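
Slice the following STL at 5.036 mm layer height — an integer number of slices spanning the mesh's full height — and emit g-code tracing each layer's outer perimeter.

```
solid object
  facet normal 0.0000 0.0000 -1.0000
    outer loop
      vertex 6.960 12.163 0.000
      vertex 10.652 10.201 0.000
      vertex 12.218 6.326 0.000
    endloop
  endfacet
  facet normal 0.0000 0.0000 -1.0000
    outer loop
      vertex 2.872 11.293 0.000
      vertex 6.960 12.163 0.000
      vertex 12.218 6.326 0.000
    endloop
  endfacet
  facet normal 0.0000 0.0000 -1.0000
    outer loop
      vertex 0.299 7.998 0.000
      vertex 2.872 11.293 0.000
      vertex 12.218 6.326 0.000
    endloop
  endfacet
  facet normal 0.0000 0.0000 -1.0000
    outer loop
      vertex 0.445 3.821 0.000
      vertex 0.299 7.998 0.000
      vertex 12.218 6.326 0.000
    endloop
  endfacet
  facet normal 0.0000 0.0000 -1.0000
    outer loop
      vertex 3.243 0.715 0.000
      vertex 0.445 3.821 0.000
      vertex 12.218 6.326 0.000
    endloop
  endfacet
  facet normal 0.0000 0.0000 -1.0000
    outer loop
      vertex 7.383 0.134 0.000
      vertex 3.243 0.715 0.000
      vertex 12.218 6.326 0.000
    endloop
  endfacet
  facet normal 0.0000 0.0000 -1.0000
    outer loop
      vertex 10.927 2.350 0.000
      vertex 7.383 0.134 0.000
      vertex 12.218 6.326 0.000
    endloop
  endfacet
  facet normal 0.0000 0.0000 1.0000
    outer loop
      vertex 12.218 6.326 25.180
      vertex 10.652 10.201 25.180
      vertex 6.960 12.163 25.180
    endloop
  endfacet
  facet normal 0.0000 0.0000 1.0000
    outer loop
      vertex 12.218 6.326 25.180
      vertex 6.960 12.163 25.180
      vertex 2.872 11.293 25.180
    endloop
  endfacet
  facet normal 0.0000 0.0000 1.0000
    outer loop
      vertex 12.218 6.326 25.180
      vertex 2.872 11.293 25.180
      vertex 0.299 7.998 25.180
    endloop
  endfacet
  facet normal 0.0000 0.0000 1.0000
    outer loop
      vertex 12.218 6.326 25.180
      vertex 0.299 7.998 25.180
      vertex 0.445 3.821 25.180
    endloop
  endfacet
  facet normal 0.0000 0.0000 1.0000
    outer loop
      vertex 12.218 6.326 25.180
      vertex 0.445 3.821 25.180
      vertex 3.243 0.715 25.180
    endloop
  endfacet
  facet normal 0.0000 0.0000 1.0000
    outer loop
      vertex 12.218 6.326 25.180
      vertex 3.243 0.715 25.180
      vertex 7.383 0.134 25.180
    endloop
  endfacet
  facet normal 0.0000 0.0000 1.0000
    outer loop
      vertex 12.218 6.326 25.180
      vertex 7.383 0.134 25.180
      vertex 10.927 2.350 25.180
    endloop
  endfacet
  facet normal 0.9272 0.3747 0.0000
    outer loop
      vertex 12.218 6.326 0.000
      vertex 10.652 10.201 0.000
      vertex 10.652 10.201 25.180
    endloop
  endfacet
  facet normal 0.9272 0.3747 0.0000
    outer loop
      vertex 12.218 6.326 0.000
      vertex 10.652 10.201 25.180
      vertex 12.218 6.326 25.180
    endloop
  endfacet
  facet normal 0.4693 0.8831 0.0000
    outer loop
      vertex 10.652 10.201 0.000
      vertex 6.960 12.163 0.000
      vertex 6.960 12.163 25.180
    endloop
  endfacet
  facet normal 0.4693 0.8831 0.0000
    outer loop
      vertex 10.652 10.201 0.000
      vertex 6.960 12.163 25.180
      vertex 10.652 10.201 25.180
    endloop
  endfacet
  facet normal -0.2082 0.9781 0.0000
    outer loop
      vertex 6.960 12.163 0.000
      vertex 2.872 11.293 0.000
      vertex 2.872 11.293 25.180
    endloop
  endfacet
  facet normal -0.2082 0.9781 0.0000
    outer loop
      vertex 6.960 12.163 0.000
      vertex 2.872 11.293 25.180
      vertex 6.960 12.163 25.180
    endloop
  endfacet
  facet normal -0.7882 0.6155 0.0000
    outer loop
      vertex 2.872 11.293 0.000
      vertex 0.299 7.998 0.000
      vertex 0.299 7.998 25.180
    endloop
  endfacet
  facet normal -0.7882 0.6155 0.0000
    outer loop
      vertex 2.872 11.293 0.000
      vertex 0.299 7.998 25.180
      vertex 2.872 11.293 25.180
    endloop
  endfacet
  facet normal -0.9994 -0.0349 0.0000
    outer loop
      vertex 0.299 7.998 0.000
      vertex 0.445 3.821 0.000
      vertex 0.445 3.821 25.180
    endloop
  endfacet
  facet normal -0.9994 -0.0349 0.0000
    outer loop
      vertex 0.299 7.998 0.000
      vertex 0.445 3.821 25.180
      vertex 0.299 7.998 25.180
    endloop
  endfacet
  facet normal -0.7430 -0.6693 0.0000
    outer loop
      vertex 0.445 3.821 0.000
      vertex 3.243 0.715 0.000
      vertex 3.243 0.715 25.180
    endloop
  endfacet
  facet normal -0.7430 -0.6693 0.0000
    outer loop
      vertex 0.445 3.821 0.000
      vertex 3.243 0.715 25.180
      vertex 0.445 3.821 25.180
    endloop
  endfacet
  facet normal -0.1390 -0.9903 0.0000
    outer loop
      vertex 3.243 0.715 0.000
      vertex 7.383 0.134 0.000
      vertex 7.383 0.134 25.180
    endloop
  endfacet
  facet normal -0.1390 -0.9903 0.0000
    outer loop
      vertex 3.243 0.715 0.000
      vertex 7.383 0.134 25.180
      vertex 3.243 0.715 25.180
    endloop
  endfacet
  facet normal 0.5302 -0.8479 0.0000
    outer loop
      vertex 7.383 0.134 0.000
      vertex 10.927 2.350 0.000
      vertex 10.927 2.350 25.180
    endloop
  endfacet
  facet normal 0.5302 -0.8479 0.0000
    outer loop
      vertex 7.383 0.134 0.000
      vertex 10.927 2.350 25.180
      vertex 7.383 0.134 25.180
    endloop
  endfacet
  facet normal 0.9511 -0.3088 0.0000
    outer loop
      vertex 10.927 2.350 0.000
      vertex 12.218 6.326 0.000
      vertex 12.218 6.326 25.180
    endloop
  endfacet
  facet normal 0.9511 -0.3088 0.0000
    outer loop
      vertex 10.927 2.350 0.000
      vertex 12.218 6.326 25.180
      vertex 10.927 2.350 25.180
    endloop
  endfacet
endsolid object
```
; perimeter-only toolpath
G21 ; units = mm
G90 ; absolute positioning
G28 ; home
; layer 1
G0 Z5.036
G0 X12.218 Y6.326
G1 X10.652 Y10.201
G1 X6.960 Y12.163
G1 X2.872 Y11.293
G1 X0.299 Y7.998
G1 X0.445 Y3.821
G1 X3.243 Y0.715
G1 X7.383 Y0.134
G1 X10.927 Y2.350
G1 X12.218 Y6.326
; layer 2
G0 Z10.072
G0 X12.218 Y6.326
G1 X10.652 Y10.201
G1 X6.960 Y12.163
G1 X2.872 Y11.293
G1 X0.299 Y7.998
G1 X0.445 Y3.821
G1 X3.243 Y0.715
G1 X7.383 Y0.134
G1 X10.927 Y2.350
G1 X12.218 Y6.326
; layer 3
G0 Z15.108
G0 X12.218 Y6.326
G1 X10.652 Y10.201
G1 X6.960 Y12.163
G1 X2.872 Y11.293
G1 X0.299 Y7.998
G1 X0.445 Y3.821
G1 X3.243 Y0.715
G1 X7.383 Y0.134
G1 X10.927 Y2.350
G1 X12.218 Y6.326
; layer 4
G0 Z20.144
G0 X12.218 Y6.326
G1 X10.652 Y10.201
G1 X6.960 Y12.163
G1 X2.872 Y11.293
G1 X0.299 Y7.998
G1 X0.445 Y3.821
G1 X3.243 Y0.715
G1 X7.383 Y0.134
G1 X10.927 Y2.350
G1 X12.218 Y6.326
; layer 5
G0 Z25.180
G0 X12.218 Y6.326
G1 X10.652 Y10.201
G1 X6.960 Y12.163
G1 X2.872 Y11.293
G1 X0.299 Y7.998
G1 X0.445 Y3.821
G1 X3.243 Y0.715
G1 X7.383 Y0.134
G1 X10.927 Y2.350
G1 X12.218 Y6.326
M2 ; end

The solid is a regular 9-sided prism (a cylinder approximated with 9 flat sides), circumscribed radius ≈ 6.11 mm, height ≈ 25.2 mm. Slicing at Δz = 5.036 mm — 5 equal slices spanning the solid's height, so layer i sits at z = i·h/5 — gives 5 non-empty perimeters. Each is a 9-segment closed polygon; G0 lifts to the layer z and rapids to the start vertex, then G1 traces the edges.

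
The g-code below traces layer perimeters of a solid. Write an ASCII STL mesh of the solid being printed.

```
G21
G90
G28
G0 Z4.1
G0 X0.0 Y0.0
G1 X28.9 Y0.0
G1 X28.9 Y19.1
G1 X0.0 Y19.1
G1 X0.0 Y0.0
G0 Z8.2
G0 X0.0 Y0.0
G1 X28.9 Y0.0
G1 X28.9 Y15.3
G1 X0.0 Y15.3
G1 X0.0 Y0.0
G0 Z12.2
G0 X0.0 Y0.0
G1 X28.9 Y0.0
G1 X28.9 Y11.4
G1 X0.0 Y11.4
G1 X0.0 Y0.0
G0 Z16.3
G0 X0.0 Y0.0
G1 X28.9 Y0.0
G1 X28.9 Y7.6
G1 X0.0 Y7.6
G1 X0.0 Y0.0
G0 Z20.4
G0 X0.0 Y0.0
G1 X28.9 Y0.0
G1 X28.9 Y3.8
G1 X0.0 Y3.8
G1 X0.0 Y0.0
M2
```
solid part
  facet normal 0.0000 0.0000 -1.0000
    outer loop
      vertex 28.9 22.9 0.0
      vertex 28.9 0.0 0.0
      vertex 0.0 0.0 0.0
    endloop
  endfacet
  facet normal 0.0000 0.0000 -1.0000
    outer loop
      vertex 0.0 22.9 0.0
      vertex 28.9 22.9 0.0
      vertex 0.0 0.0 0.0
    endloop
  endfacet
  facet normal 0.0000 -1.0000 0.0000
    outer loop
      vertex 0.0 0.0 0.0
      vertex 28.9 0.0 0.0
      vertex 28.9 0.0 24.5
    endloop
  endfacet
  facet normal 0.0000 -1.0000 0.0000
    outer loop
      vertex 0.0 0.0 0.0
      vertex 28.9 0.0 24.5
      vertex 0.0 0.0 24.5
    endloop
  endfacet
  facet normal 0.0000 0.7306 0.6828
    outer loop
      vertex 0.0 0.0 24.5
      vertex 28.9 0.0 24.5
      vertex 28.9 22.9 0.0
    endloop
  endfacet
  facet normal 0.0000 0.7306 0.6828
    outer loop
      vertex 0.0 0.0 24.5
      vertex 28.9 22.9 0.0
      vertex 0.0 22.9 0.0
    endloop
  endfacet
  facet normal -1.0000 0.0000 0.0000
    outer loop
      vertex 0.0 0.0 24.5
      vertex 0.0 22.9 0.0
      vertex 0.0 0.0 0.0
    endloop
  endfacet
  facet normal 1.0000 0.0000 0.0000
    outer loop
      vertex 28.9 0.0 0.0
      vertex 28.9 22.9 0.0
      vertex 28.9 0.0 24.5
    endloop
  endfacet
endsolid part

The G0 Z moves step by Δz≈4.1 mm. The G1 loops shrink linearly with z, so the solid tapers from its base footprint up to z≈24.5. Closing with a flat bottom cap and the tapered top and triangulating gives 8 facets — a wedge (ramp): 28.9 × 22.9 mm base, rising to 24.5 mm along the y=0 edge and sloping linearly to z=0 at y=22.9.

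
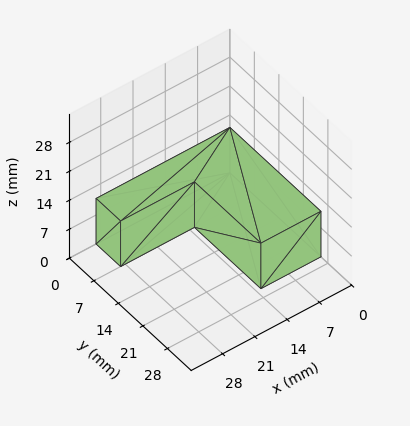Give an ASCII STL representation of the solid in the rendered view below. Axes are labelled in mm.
Reading the render: the shape is an L-shaped prism: outer 29 × 26 mm, arm thicknesses ≈ 7 mm (horizontal) and 13 mm (vertical), extruded 11 mm in z (dimensions read to the nearest mm from the axis ticks). For the STL, each face is triangulated and given an outward normal.

solid part
  facet normal 0.0000 0.0000 -1.0000
    outer loop
      vertex 29.000 7.000 0.000
      vertex 29.000 0.000 0.000
      vertex 0.000 0.000 0.000
    endloop
  endfacet
  facet normal 0.0000 0.0000 -1.0000
    outer loop
      vertex 13.000 7.000 0.000
      vertex 29.000 7.000 0.000
      vertex 0.000 0.000 0.000
    endloop
  endfacet
  facet normal 0.0000 0.0000 -1.0000
    outer loop
      vertex 13.000 26.000 0.000
      vertex 13.000 7.000 0.000
      vertex 0.000 0.000 0.000
    endloop
  endfacet
  facet normal 0.0000 0.0000 -1.0000
    outer loop
      vertex 0.000 26.000 0.000
      vertex 13.000 26.000 0.000
      vertex 0.000 0.000 0.000
    endloop
  endfacet
  facet normal 0.0000 0.0000 1.0000
    outer loop
      vertex 0.000 0.000 11.000
      vertex 29.000 0.000 11.000
      vertex 29.000 7.000 11.000
    endloop
  endfacet
  facet normal 0.0000 0.0000 1.0000
    outer loop
      vertex 0.000 0.000 11.000
      vertex 29.000 7.000 11.000
      vertex 13.000 7.000 11.000
    endloop
  endfacet
  facet normal 0.0000 0.0000 1.0000
    outer loop
      vertex 0.000 0.000 11.000
      vertex 13.000 7.000 11.000
      vertex 13.000 26.000 11.000
    endloop
  endfacet
  facet normal 0.0000 0.0000 1.0000
    outer loop
      vertex 0.000 0.000 11.000
      vertex 13.000 26.000 11.000
      vertex 0.000 26.000 11.000
    endloop
  endfacet
  facet normal 0.0000 -1.0000 0.0000
    outer loop
      vertex 0.000 0.000 0.000
      vertex 29.000 0.000 0.000
      vertex 29.000 0.000 11.000
    endloop
  endfacet
  facet normal 0.0000 -1.0000 0.0000
    outer loop
      vertex 0.000 0.000 0.000
      vertex 29.000 0.000 11.000
      vertex 0.000 0.000 11.000
    endloop
  endfacet
  facet normal 1.0000 0.0000 0.0000
    outer loop
      vertex 29.000 0.000 0.000
      vertex 29.000 7.000 0.000
      vertex 29.000 7.000 11.000
    endloop
  endfacet
  facet normal 1.0000 0.0000 0.0000
    outer loop
      vertex 29.000 0.000 0.000
      vertex 29.000 7.000 11.000
      vertex 29.000 0.000 11.000
    endloop
  endfacet
  facet normal 0.0000 1.0000 0.0000
    outer loop
      vertex 29.000 7.000 0.000
      vertex 13.000 7.000 0.000
      vertex 13.000 7.000 11.000
    endloop
  endfacet
  facet normal 0.0000 1.0000 0.0000
    outer loop
      vertex 29.000 7.000 0.000
      vertex 13.000 7.000 11.000
      vertex 29.000 7.000 11.000
    endloop
  endfacet
  facet normal 1.0000 0.0000 0.0000
    outer loop
      vertex 13.000 7.000 0.000
      vertex 13.000 26.000 0.000
      vertex 13.000 26.000 11.000
    endloop
  endfacet
  facet normal 1.0000 0.0000 0.0000
    outer loop
      vertex 13.000 7.000 0.000
      vertex 13.000 26.000 11.000
      vertex 13.000 7.000 11.000
    endloop
  endfacet
  facet normal 0.0000 1.0000 0.0000
    outer loop
      vertex 13.000 26.000 0.000
      vertex 0.000 26.000 0.000
      vertex 0.000 26.000 11.000
    endloop
  endfacet
  facet normal 0.0000 1.0000 0.0000
    outer loop
      vertex 13.000 26.000 0.000
      vertex 0.000 26.000 11.000
      vertex 13.000 26.000 11.000
    endloop
  endfacet
  facet normal -1.0000 0.0000 0.0000
    outer loop
      vertex 0.000 26.000 0.000
      vertex 0.000 0.000 0.000
      vertex 0.000 0.000 11.000
    endloop
  endfacet
  facet normal -1.0000 0.0000 0.0000
    outer loop
      vertex 0.000 26.000 0.000
      vertex 0.000 0.000 11.000
      vertex 0.000 26.000 11.000
    endloop
  endfacet
endsolid part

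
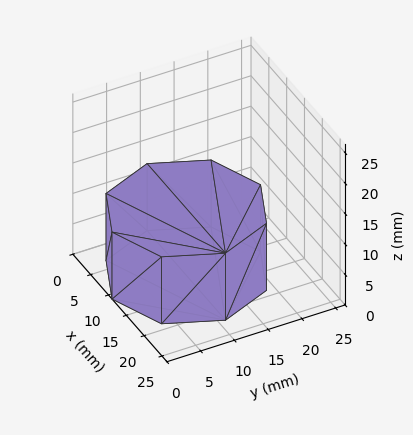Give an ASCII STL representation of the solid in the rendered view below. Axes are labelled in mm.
Reading the render: the shape is a regular 8-sided prism (a cylinder approximated with 8 flat sides), circumscribed radius ≈ 11 mm, height ≈ 11 mm (dimensions read to the nearest mm from the axis ticks). For the STL, each face is triangulated and given an outward normal.

solid part
  facet normal 0.0000 0.0000 -1.0000
    outer loop
      vertex 11.000 22.000 0.000
      vertex 18.778 18.778 0.000
      vertex 22.000 11.000 0.000
    endloop
  endfacet
  facet normal 0.0000 0.0000 -1.0000
    outer loop
      vertex 3.222 18.778 0.000
      vertex 11.000 22.000 0.000
      vertex 22.000 11.000 0.000
    endloop
  endfacet
  facet normal 0.0000 0.0000 -1.0000
    outer loop
      vertex 0.000 11.000 0.000
      vertex 3.222 18.778 0.000
      vertex 22.000 11.000 0.000
    endloop
  endfacet
  facet normal 0.0000 0.0000 -1.0000
    outer loop
      vertex 3.222 3.222 0.000
      vertex 0.000 11.000 0.000
      vertex 22.000 11.000 0.000
    endloop
  endfacet
  facet normal 0.0000 0.0000 -1.0000
    outer loop
      vertex 11.000 0.000 0.000
      vertex 3.222 3.222 0.000
      vertex 22.000 11.000 0.000
    endloop
  endfacet
  facet normal 0.0000 0.0000 -1.0000
    outer loop
      vertex 18.778 3.222 0.000
      vertex 11.000 0.000 0.000
      vertex 22.000 11.000 0.000
    endloop
  endfacet
  facet normal 0.0000 0.0000 1.0000
    outer loop
      vertex 22.000 11.000 11.000
      vertex 18.778 18.778 11.000
      vertex 11.000 22.000 11.000
    endloop
  endfacet
  facet normal 0.0000 0.0000 1.0000
    outer loop
      vertex 22.000 11.000 11.000
      vertex 11.000 22.000 11.000
      vertex 3.222 18.778 11.000
    endloop
  endfacet
  facet normal 0.0000 0.0000 1.0000
    outer loop
      vertex 22.000 11.000 11.000
      vertex 3.222 18.778 11.000
      vertex 0.000 11.000 11.000
    endloop
  endfacet
  facet normal 0.0000 0.0000 1.0000
    outer loop
      vertex 22.000 11.000 11.000
      vertex 0.000 11.000 11.000
      vertex 3.222 3.222 11.000
    endloop
  endfacet
  facet normal 0.0000 0.0000 1.0000
    outer loop
      vertex 22.000 11.000 11.000
      vertex 3.222 3.222 11.000
      vertex 11.000 0.000 11.000
    endloop
  endfacet
  facet normal 0.0000 0.0000 1.0000
    outer loop
      vertex 22.000 11.000 11.000
      vertex 11.000 0.000 11.000
      vertex 18.778 3.222 11.000
    endloop
  endfacet
  facet normal 0.9239 0.3827 0.0000
    outer loop
      vertex 22.000 11.000 0.000
      vertex 18.778 18.778 0.000
      vertex 18.778 18.778 11.000
    endloop
  endfacet
  facet normal 0.9239 0.3827 0.0000
    outer loop
      vertex 22.000 11.000 0.000
      vertex 18.778 18.778 11.000
      vertex 22.000 11.000 11.000
    endloop
  endfacet
  facet normal 0.3827 0.9239 0.0000
    outer loop
      vertex 18.778 18.778 0.000
      vertex 11.000 22.000 0.000
      vertex 11.000 22.000 11.000
    endloop
  endfacet
  facet normal 0.3827 0.9239 0.0000
    outer loop
      vertex 18.778 18.778 0.000
      vertex 11.000 22.000 11.000
      vertex 18.778 18.778 11.000
    endloop
  endfacet
  facet normal -0.3827 0.9239 0.0000
    outer loop
      vertex 11.000 22.000 0.000
      vertex 3.222 18.778 0.000
      vertex 3.222 18.778 11.000
    endloop
  endfacet
  facet normal -0.3827 0.9239 0.0000
    outer loop
      vertex 11.000 22.000 0.000
      vertex 3.222 18.778 11.000
      vertex 11.000 22.000 11.000
    endloop
  endfacet
  facet normal -0.9239 0.3827 0.0000
    outer loop
      vertex 3.222 18.778 0.000
      vertex 0.000 11.000 0.000
      vertex 0.000 11.000 11.000
    endloop
  endfacet
  facet normal -0.9239 0.3827 0.0000
    outer loop
      vertex 3.222 18.778 0.000
      vertex 0.000 11.000 11.000
      vertex 3.222 18.778 11.000
    endloop
  endfacet
  facet normal -0.9239 -0.3827 0.0000
    outer loop
      vertex 0.000 11.000 0.000
      vertex 3.222 3.222 0.000
      vertex 3.222 3.222 11.000
    endloop
  endfacet
  facet normal -0.9239 -0.3827 0.0000
    outer loop
      vertex 0.000 11.000 0.000
      vertex 3.222 3.222 11.000
      vertex 0.000 11.000 11.000
    endloop
  endfacet
  facet normal -0.3827 -0.9239 0.0000
    outer loop
      vertex 3.222 3.222 0.000
      vertex 11.000 0.000 0.000
      vertex 11.000 0.000 11.000
    endloop
  endfacet
  facet normal -0.3827 -0.9239 0.0000
    outer loop
      vertex 3.222 3.222 0.000
      vertex 11.000 0.000 11.000
      vertex 3.222 3.222 11.000
    endloop
  endfacet
  facet normal 0.3827 -0.9239 0.0000
    outer loop
      vertex 11.000 0.000 0.000
      vertex 18.778 3.222 0.000
      vertex 18.778 3.222 11.000
    endloop
  endfacet
  facet normal 0.3827 -0.9239 0.0000
    outer loop
      vertex 11.000 0.000 0.000
      vertex 18.778 3.222 11.000
      vertex 11.000 0.000 11.000
    endloop
  endfacet
  facet normal 0.9239 -0.3827 0.0000
    outer loop
      vertex 18.778 3.222 0.000
      vertex 22.000 11.000 0.000
      vertex 22.000 11.000 11.000
    endloop
  endfacet
  facet normal 0.9239 -0.3827 0.0000
    outer loop
      vertex 18.778 3.222 0.000
      vertex 22.000 11.000 11.000
      vertex 18.778 3.222 11.000
    endloop
  endfacet
endsolid part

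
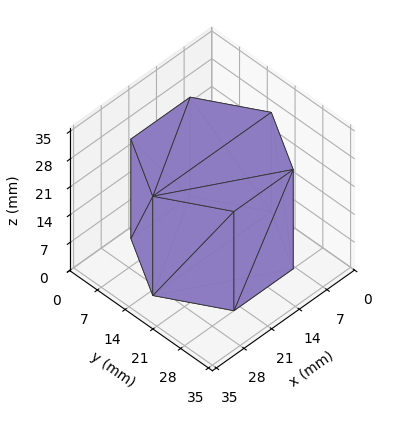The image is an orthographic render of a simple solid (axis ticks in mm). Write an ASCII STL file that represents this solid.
Reading the render: the shape is a regular 6-sided prism (a cylinder approximated with 6 flat sides), circumscribed radius ≈ 15 mm, height ≈ 25 mm (dimensions read to the nearest mm from the axis ticks). For the STL, each face is triangulated and given an outward normal.

solid part
  facet normal 0.0000 0.0000 -1.0000
    outer loop
      vertex 7.500 27.990 0.000
      vertex 22.500 27.990 0.000
      vertex 30.000 15.000 0.000
    endloop
  endfacet
  facet normal 0.0000 0.0000 -1.0000
    outer loop
      vertex 0.000 15.000 0.000
      vertex 7.500 27.990 0.000
      vertex 30.000 15.000 0.000
    endloop
  endfacet
  facet normal 0.0000 0.0000 -1.0000
    outer loop
      vertex 7.500 2.010 0.000
      vertex 0.000 15.000 0.000
      vertex 30.000 15.000 0.000
    endloop
  endfacet
  facet normal 0.0000 0.0000 -1.0000
    outer loop
      vertex 22.500 2.010 0.000
      vertex 7.500 2.010 0.000
      vertex 30.000 15.000 0.000
    endloop
  endfacet
  facet normal 0.0000 0.0000 1.0000
    outer loop
      vertex 30.000 15.000 25.000
      vertex 22.500 27.990 25.000
      vertex 7.500 27.990 25.000
    endloop
  endfacet
  facet normal 0.0000 0.0000 1.0000
    outer loop
      vertex 30.000 15.000 25.000
      vertex 7.500 27.990 25.000
      vertex 0.000 15.000 25.000
    endloop
  endfacet
  facet normal 0.0000 0.0000 1.0000
    outer loop
      vertex 30.000 15.000 25.000
      vertex 0.000 15.000 25.000
      vertex 7.500 2.010 25.000
    endloop
  endfacet
  facet normal 0.0000 0.0000 1.0000
    outer loop
      vertex 30.000 15.000 25.000
      vertex 7.500 2.010 25.000
      vertex 22.500 2.010 25.000
    endloop
  endfacet
  facet normal 0.8660 0.5000 0.0000
    outer loop
      vertex 30.000 15.000 0.000
      vertex 22.500 27.990 0.000
      vertex 22.500 27.990 25.000
    endloop
  endfacet
  facet normal 0.8660 0.5000 0.0000
    outer loop
      vertex 30.000 15.000 0.000
      vertex 22.500 27.990 25.000
      vertex 30.000 15.000 25.000
    endloop
  endfacet
  facet normal 0.0000 1.0000 0.0000
    outer loop
      vertex 22.500 27.990 0.000
      vertex 7.500 27.990 0.000
      vertex 7.500 27.990 25.000
    endloop
  endfacet
  facet normal 0.0000 1.0000 0.0000
    outer loop
      vertex 22.500 27.990 0.000
      vertex 7.500 27.990 25.000
      vertex 22.500 27.990 25.000
    endloop
  endfacet
  facet normal -0.8660 0.5000 0.0000
    outer loop
      vertex 7.500 27.990 0.000
      vertex 0.000 15.000 0.000
      vertex 0.000 15.000 25.000
    endloop
  endfacet
  facet normal -0.8660 0.5000 0.0000
    outer loop
      vertex 7.500 27.990 0.000
      vertex 0.000 15.000 25.000
      vertex 7.500 27.990 25.000
    endloop
  endfacet
  facet normal -0.8660 -0.5000 0.0000
    outer loop
      vertex 0.000 15.000 0.000
      vertex 7.500 2.010 0.000
      vertex 7.500 2.010 25.000
    endloop
  endfacet
  facet normal -0.8660 -0.5000 0.0000
    outer loop
      vertex 0.000 15.000 0.000
      vertex 7.500 2.010 25.000
      vertex 0.000 15.000 25.000
    endloop
  endfacet
  facet normal 0.0000 -1.0000 0.0000
    outer loop
      vertex 7.500 2.010 0.000
      vertex 22.500 2.010 0.000
      vertex 22.500 2.010 25.000
    endloop
  endfacet
  facet normal 0.0000 -1.0000 0.0000
    outer loop
      vertex 7.500 2.010 0.000
      vertex 22.500 2.010 25.000
      vertex 7.500 2.010 25.000
    endloop
  endfacet
  facet normal 0.8660 -0.5000 0.0000
    outer loop
      vertex 22.500 2.010 0.000
      vertex 30.000 15.000 0.000
      vertex 30.000 15.000 25.000
    endloop
  endfacet
  facet normal 0.8660 -0.5000 0.0000
    outer loop
      vertex 22.500 2.010 0.000
      vertex 30.000 15.000 25.000
      vertex 22.500 2.010 25.000
    endloop
  endfacet
endsolid part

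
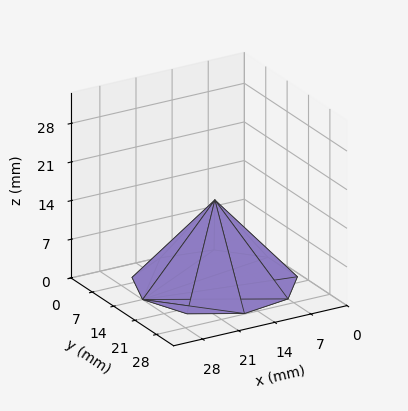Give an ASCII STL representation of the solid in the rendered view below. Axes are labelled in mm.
Reading the render: the shape is a regular 9-sided pyramid, base circumscribed radius ≈ 14 mm, apex at z ≈ 15 mm (dimensions read to the nearest mm from the axis ticks). For the STL, each face is triangulated and given an outward normal.

solid part
  facet normal 0.0000 0.0000 -1.0000
    outer loop
      vertex 16.431 27.787 0.000
      vertex 24.725 22.999 0.000
      vertex 28.000 14.000 0.000
    endloop
  endfacet
  facet normal 0.0000 0.0000 -1.0000
    outer loop
      vertex 7.000 26.124 0.000
      vertex 16.431 27.787 0.000
      vertex 28.000 14.000 0.000
    endloop
  endfacet
  facet normal 0.0000 0.0000 -1.0000
    outer loop
      vertex 0.844 18.788 0.000
      vertex 7.000 26.124 0.000
      vertex 28.000 14.000 0.000
    endloop
  endfacet
  facet normal 0.0000 0.0000 -1.0000
    outer loop
      vertex 0.844 9.212 0.000
      vertex 0.844 18.788 0.000
      vertex 28.000 14.000 0.000
    endloop
  endfacet
  facet normal 0.0000 0.0000 -1.0000
    outer loop
      vertex 7.000 1.876 0.000
      vertex 0.844 9.212 0.000
      vertex 28.000 14.000 0.000
    endloop
  endfacet
  facet normal 0.0000 0.0000 -1.0000
    outer loop
      vertex 16.431 0.213 0.000
      vertex 7.000 1.876 0.000
      vertex 28.000 14.000 0.000
    endloop
  endfacet
  facet normal 0.0000 0.0000 -1.0000
    outer loop
      vertex 24.725 5.001 0.000
      vertex 16.431 0.213 0.000
      vertex 28.000 14.000 0.000
    endloop
  endfacet
  facet normal 0.7065 0.2571 0.6594
    outer loop
      vertex 28.000 14.000 0.000
      vertex 24.725 22.999 0.000
      vertex 14.000 14.000 15.000
    endloop
  endfacet
  facet normal 0.3759 0.6511 0.6594
    outer loop
      vertex 24.725 22.999 0.000
      vertex 16.431 27.787 0.000
      vertex 14.000 14.000 15.000
    endloop
  endfacet
  facet normal -0.1306 0.7404 0.6594
    outer loop
      vertex 16.431 27.787 0.000
      vertex 7.000 26.124 0.000
      vertex 14.000 14.000 15.000
    endloop
  endfacet
  facet normal -0.5759 0.4833 0.6594
    outer loop
      vertex 7.000 26.124 0.000
      vertex 0.844 18.788 0.000
      vertex 14.000 14.000 15.000
    endloop
  endfacet
  facet normal -0.7518 0.0000 0.6594
    outer loop
      vertex 0.844 18.788 0.000
      vertex 0.844 9.212 0.000
      vertex 14.000 14.000 15.000
    endloop
  endfacet
  facet normal -0.5759 -0.4833 0.6594
    outer loop
      vertex 0.844 9.212 0.000
      vertex 7.000 1.876 0.000
      vertex 14.000 14.000 15.000
    endloop
  endfacet
  facet normal -0.1306 -0.7404 0.6594
    outer loop
      vertex 7.000 1.876 0.000
      vertex 16.431 0.213 0.000
      vertex 14.000 14.000 15.000
    endloop
  endfacet
  facet normal 0.3759 -0.6511 0.6594
    outer loop
      vertex 16.431 0.213 0.000
      vertex 24.725 5.001 0.000
      vertex 14.000 14.000 15.000
    endloop
  endfacet
  facet normal 0.7065 -0.2571 0.6594
    outer loop
      vertex 24.725 5.001 0.000
      vertex 28.000 14.000 0.000
      vertex 14.000 14.000 15.000
    endloop
  endfacet
endsolid part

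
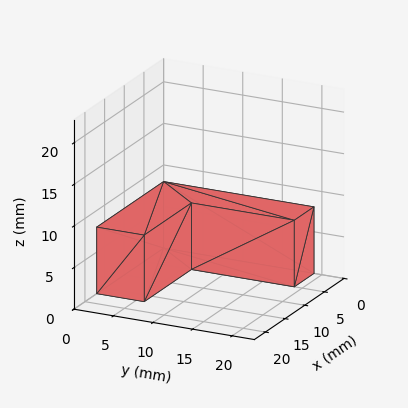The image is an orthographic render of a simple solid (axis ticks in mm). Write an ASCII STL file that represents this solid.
Reading the render: the shape is an L-shaped prism: outer 17 × 19 mm, arm thicknesses ≈ 6 mm (horizontal) and 5 mm (vertical), extruded 8 mm in z (dimensions read to the nearest mm from the axis ticks). For the STL, each face is triangulated and given an outward normal.

solid part
  facet normal 0.0000 0.0000 -1.0000
    outer loop
      vertex 17.000 6.000 0.000
      vertex 17.000 0.000 0.000
      vertex 0.000 0.000 0.000
    endloop
  endfacet
  facet normal 0.0000 0.0000 -1.0000
    outer loop
      vertex 5.000 6.000 0.000
      vertex 17.000 6.000 0.000
      vertex 0.000 0.000 0.000
    endloop
  endfacet
  facet normal 0.0000 0.0000 -1.0000
    outer loop
      vertex 5.000 19.000 0.000
      vertex 5.000 6.000 0.000
      vertex 0.000 0.000 0.000
    endloop
  endfacet
  facet normal 0.0000 0.0000 -1.0000
    outer loop
      vertex 0.000 19.000 0.000
      vertex 5.000 19.000 0.000
      vertex 0.000 0.000 0.000
    endloop
  endfacet
  facet normal 0.0000 0.0000 1.0000
    outer loop
      vertex 0.000 0.000 8.000
      vertex 17.000 0.000 8.000
      vertex 17.000 6.000 8.000
    endloop
  endfacet
  facet normal 0.0000 0.0000 1.0000
    outer loop
      vertex 0.000 0.000 8.000
      vertex 17.000 6.000 8.000
      vertex 5.000 6.000 8.000
    endloop
  endfacet
  facet normal 0.0000 0.0000 1.0000
    outer loop
      vertex 0.000 0.000 8.000
      vertex 5.000 6.000 8.000
      vertex 5.000 19.000 8.000
    endloop
  endfacet
  facet normal 0.0000 0.0000 1.0000
    outer loop
      vertex 0.000 0.000 8.000
      vertex 5.000 19.000 8.000
      vertex 0.000 19.000 8.000
    endloop
  endfacet
  facet normal 0.0000 -1.0000 0.0000
    outer loop
      vertex 0.000 0.000 0.000
      vertex 17.000 0.000 0.000
      vertex 17.000 0.000 8.000
    endloop
  endfacet
  facet normal 0.0000 -1.0000 0.0000
    outer loop
      vertex 0.000 0.000 0.000
      vertex 17.000 0.000 8.000
      vertex 0.000 0.000 8.000
    endloop
  endfacet
  facet normal 1.0000 0.0000 0.0000
    outer loop
      vertex 17.000 0.000 0.000
      vertex 17.000 6.000 0.000
      vertex 17.000 6.000 8.000
    endloop
  endfacet
  facet normal 1.0000 0.0000 0.0000
    outer loop
      vertex 17.000 0.000 0.000
      vertex 17.000 6.000 8.000
      vertex 17.000 0.000 8.000
    endloop
  endfacet
  facet normal 0.0000 1.0000 0.0000
    outer loop
      vertex 17.000 6.000 0.000
      vertex 5.000 6.000 0.000
      vertex 5.000 6.000 8.000
    endloop
  endfacet
  facet normal 0.0000 1.0000 0.0000
    outer loop
      vertex 17.000 6.000 0.000
      vertex 5.000 6.000 8.000
      vertex 17.000 6.000 8.000
    endloop
  endfacet
  facet normal 1.0000 0.0000 0.0000
    outer loop
      vertex 5.000 6.000 0.000
      vertex 5.000 19.000 0.000
      vertex 5.000 19.000 8.000
    endloop
  endfacet
  facet normal 1.0000 0.0000 0.0000
    outer loop
      vertex 5.000 6.000 0.000
      vertex 5.000 19.000 8.000
      vertex 5.000 6.000 8.000
    endloop
  endfacet
  facet normal 0.0000 1.0000 0.0000
    outer loop
      vertex 5.000 19.000 0.000
      vertex 0.000 19.000 0.000
      vertex 0.000 19.000 8.000
    endloop
  endfacet
  facet normal 0.0000 1.0000 0.0000
    outer loop
      vertex 5.000 19.000 0.000
      vertex 0.000 19.000 8.000
      vertex 5.000 19.000 8.000
    endloop
  endfacet
  facet normal -1.0000 0.0000 0.0000
    outer loop
      vertex 0.000 19.000 0.000
      vertex 0.000 0.000 0.000
      vertex 0.000 0.000 8.000
    endloop
  endfacet
  facet normal -1.0000 0.0000 0.0000
    outer loop
      vertex 0.000 19.000 0.000
      vertex 0.000 0.000 8.000
      vertex 0.000 19.000 8.000
    endloop
  endfacet
endsolid part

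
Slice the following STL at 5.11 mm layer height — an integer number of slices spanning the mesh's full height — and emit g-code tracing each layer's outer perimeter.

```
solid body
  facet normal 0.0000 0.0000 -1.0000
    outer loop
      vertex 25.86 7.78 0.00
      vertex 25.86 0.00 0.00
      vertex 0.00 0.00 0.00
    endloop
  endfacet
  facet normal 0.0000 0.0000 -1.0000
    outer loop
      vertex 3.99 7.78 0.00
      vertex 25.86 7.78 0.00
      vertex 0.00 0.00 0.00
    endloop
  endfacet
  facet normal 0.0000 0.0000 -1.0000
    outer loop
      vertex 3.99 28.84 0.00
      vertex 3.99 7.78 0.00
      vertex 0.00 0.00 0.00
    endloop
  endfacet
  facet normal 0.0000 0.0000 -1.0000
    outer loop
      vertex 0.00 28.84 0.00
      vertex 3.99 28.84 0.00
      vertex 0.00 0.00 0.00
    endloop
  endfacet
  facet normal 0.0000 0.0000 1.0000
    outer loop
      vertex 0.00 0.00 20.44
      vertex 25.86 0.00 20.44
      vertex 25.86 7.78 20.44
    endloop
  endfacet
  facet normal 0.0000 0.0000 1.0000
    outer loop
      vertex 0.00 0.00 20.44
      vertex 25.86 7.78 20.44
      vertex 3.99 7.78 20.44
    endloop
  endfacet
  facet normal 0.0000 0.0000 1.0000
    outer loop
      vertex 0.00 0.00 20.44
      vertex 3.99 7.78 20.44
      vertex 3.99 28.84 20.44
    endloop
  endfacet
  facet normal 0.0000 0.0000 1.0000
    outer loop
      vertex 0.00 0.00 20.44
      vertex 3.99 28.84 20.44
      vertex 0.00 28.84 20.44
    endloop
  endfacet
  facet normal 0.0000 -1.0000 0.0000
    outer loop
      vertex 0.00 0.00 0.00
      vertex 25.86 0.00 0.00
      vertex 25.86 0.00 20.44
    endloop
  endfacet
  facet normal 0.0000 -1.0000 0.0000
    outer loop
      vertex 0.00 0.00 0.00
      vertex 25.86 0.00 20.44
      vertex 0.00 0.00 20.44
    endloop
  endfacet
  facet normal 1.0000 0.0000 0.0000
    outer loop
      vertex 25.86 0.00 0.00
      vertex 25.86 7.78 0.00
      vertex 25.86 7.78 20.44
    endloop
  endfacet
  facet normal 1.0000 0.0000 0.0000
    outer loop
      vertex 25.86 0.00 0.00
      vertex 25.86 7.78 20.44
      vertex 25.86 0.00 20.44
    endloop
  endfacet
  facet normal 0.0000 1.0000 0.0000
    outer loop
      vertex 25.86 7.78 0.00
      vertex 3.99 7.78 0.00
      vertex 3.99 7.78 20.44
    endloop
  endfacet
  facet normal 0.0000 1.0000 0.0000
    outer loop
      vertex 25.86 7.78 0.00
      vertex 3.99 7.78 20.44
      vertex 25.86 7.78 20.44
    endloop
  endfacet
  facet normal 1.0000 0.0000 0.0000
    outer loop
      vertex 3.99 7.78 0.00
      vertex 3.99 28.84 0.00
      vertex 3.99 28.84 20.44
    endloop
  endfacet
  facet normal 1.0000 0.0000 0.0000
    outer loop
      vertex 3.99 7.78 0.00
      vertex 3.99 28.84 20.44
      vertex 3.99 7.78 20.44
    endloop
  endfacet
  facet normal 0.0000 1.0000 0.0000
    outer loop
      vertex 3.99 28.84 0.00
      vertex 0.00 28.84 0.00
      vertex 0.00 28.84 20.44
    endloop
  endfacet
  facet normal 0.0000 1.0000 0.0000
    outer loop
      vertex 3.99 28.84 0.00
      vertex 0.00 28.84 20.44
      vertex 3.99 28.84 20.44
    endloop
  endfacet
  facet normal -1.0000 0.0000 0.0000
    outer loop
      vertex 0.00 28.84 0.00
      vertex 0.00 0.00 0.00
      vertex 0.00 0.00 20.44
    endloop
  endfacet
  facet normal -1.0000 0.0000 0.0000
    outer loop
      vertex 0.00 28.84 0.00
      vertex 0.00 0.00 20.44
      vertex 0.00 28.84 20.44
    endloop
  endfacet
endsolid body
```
; perimeter-only toolpath
G21 ; units = mm
G90 ; absolute positioning
G28 ; home
; layer 1
G0 Z5.11
G0 X0.00 Y0.00
G1 X25.86 Y0.00
G1 X25.86 Y7.78
G1 X3.99 Y7.78
G1 X3.99 Y28.84
G1 X0.00 Y28.84
G1 X0.00 Y0.00
; layer 2
G0 Z10.22
G0 X0.00 Y0.00
G1 X25.86 Y0.00
G1 X25.86 Y7.78
G1 X3.99 Y7.78
G1 X3.99 Y28.84
G1 X0.00 Y28.84
G1 X0.00 Y0.00
; layer 3
G0 Z15.33
G0 X0.00 Y0.00
G1 X25.86 Y0.00
G1 X25.86 Y7.78
G1 X3.99 Y7.78
G1 X3.99 Y28.84
G1 X0.00 Y28.84
G1 X0.00 Y0.00
; layer 4
G0 Z20.44
G0 X0.00 Y0.00
G1 X25.86 Y0.00
G1 X25.86 Y7.78
G1 X3.99 Y7.78
G1 X3.99 Y28.84
G1 X0.00 Y28.84
G1 X0.00 Y0.00
M2 ; end

The solid is an L-shaped prism: outer 25.9 × 28.8 mm, arm thicknesses ≈ 7.78 mm (horizontal) and 3.99 mm (vertical), extruded 20.4 mm in z. Slicing at Δz = 5.11 mm — 4 equal slices spanning the solid's height, so layer i sits at z = i·h/4 — gives 4 non-empty perimeters. Each is a 6-segment closed polygon; G0 lifts to the layer z and rapids to the start vertex, then G1 traces the edges.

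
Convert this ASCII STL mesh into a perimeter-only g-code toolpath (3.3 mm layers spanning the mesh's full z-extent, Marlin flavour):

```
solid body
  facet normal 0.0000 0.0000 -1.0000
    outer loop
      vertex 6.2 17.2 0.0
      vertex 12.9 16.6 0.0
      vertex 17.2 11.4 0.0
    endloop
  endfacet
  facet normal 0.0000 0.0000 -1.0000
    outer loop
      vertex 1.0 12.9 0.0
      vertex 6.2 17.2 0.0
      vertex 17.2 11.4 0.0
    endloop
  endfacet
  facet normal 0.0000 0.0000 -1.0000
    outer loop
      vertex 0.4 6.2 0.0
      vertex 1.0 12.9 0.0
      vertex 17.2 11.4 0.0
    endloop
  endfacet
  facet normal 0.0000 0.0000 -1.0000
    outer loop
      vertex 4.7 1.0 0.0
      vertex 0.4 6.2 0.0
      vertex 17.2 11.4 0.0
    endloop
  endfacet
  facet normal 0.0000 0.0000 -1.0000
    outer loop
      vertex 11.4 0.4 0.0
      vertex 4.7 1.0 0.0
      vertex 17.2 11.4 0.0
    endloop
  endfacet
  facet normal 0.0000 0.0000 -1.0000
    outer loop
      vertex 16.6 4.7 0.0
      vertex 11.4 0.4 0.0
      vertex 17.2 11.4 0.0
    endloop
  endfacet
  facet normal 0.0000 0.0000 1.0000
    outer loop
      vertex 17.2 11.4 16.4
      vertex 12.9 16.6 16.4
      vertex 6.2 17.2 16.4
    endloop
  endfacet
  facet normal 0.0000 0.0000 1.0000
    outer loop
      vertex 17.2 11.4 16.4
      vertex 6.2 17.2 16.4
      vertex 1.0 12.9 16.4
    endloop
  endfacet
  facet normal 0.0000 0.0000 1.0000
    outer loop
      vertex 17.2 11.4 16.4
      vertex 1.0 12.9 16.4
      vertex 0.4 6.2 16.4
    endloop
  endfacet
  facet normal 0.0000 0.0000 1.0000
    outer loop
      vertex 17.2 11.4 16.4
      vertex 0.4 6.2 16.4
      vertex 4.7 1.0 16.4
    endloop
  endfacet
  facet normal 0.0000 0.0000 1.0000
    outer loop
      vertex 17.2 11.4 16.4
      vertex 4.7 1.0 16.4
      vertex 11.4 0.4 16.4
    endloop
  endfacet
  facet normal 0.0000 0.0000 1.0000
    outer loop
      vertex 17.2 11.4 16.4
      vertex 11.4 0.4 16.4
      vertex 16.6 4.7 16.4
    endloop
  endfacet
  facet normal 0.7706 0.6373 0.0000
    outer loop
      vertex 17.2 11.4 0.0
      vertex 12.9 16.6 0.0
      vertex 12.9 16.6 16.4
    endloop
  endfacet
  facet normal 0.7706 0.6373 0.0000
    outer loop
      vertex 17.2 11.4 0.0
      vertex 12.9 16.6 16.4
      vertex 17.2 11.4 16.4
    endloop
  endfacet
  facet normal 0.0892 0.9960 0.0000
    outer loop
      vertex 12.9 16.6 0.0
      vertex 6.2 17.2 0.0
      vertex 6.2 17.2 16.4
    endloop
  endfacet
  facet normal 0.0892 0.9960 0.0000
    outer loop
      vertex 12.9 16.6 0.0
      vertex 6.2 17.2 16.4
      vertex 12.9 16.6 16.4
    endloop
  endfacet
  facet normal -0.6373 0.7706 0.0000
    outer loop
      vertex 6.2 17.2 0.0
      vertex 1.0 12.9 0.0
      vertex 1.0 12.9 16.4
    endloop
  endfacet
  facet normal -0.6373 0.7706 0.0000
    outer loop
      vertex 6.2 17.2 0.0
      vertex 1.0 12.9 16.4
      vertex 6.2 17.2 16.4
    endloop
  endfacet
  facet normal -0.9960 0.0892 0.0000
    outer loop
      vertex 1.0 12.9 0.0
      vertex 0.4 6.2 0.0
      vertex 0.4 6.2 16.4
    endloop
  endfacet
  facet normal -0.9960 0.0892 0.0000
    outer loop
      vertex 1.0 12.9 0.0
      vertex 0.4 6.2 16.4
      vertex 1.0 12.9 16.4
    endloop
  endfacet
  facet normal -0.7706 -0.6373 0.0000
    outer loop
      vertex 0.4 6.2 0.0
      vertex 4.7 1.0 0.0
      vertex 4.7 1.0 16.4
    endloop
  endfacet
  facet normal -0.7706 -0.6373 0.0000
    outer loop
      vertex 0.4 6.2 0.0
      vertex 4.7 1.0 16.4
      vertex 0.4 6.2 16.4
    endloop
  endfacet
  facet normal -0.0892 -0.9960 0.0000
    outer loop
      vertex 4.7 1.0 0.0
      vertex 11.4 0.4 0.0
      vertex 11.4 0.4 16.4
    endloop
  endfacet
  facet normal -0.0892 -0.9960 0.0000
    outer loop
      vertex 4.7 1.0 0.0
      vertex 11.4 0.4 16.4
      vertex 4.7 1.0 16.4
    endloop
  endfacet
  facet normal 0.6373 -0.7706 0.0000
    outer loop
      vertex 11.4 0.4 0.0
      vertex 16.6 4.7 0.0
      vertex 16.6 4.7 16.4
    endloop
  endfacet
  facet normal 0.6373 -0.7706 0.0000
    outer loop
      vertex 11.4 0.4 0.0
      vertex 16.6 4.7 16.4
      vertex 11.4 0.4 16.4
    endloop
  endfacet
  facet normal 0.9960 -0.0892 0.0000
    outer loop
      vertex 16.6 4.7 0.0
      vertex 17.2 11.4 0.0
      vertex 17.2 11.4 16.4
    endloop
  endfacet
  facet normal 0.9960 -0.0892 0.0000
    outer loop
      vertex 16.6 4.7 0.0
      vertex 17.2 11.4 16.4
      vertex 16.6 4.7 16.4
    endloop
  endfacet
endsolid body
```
; perimeter-only toolpath
G21 ; units = mm
G90 ; absolute positioning
G28 ; home
; layer 1
G0 Z3.3
G0 X17.2 Y11.4
G1 X12.9 Y16.6
G1 X6.2 Y17.2
G1 X1.0 Y12.9
G1 X0.4 Y6.2
G1 X4.7 Y1.0
G1 X11.4 Y0.4
G1 X16.6 Y4.7
G1 X17.2 Y11.4
; layer 2
G0 Z6.6
G0 X17.2 Y11.4
G1 X12.9 Y16.6
G1 X6.2 Y17.2
G1 X1.0 Y12.9
G1 X0.4 Y6.2
G1 X4.7 Y1.0
G1 X11.4 Y0.4
G1 X16.6 Y4.7
G1 X17.2 Y11.4
; layer 3
G0 Z9.8
G0 X17.2 Y11.4
G1 X12.9 Y16.6
G1 X6.2 Y17.2
G1 X1.0 Y12.9
G1 X0.4 Y6.2
G1 X4.7 Y1.0
G1 X11.4 Y0.4
G1 X16.6 Y4.7
G1 X17.2 Y11.4
; layer 4
G0 Z13.1
G0 X17.2 Y11.4
G1 X12.9 Y16.6
G1 X6.2 Y17.2
G1 X1.0 Y12.9
G1 X0.4 Y6.2
G1 X4.7 Y1.0
G1 X11.4 Y0.4
G1 X16.6 Y4.7
G1 X17.2 Y11.4
; layer 5
G0 Z16.4
G0 X17.2 Y11.4
G1 X12.9 Y16.6
G1 X6.2 Y17.2
G1 X1.0 Y12.9
G1 X0.4 Y6.2
G1 X4.7 Y1.0
G1 X11.4 Y0.4
G1 X16.6 Y4.7
G1 X17.2 Y11.4
M2 ; end

The solid is a regular 8-sided prism (a cylinder approximated with 8 flat sides), circumscribed radius ≈ 8.8 mm, height ≈ 16.4 mm. Slicing at Δz = 3.3 mm — 5 equal slices spanning the solid's height, so layer i sits at z = i·h/5 — gives 5 non-empty perimeters. Each is a 8-segment closed polygon; G0 lifts to the layer z and rapids to the start vertex, then G1 traces the edges.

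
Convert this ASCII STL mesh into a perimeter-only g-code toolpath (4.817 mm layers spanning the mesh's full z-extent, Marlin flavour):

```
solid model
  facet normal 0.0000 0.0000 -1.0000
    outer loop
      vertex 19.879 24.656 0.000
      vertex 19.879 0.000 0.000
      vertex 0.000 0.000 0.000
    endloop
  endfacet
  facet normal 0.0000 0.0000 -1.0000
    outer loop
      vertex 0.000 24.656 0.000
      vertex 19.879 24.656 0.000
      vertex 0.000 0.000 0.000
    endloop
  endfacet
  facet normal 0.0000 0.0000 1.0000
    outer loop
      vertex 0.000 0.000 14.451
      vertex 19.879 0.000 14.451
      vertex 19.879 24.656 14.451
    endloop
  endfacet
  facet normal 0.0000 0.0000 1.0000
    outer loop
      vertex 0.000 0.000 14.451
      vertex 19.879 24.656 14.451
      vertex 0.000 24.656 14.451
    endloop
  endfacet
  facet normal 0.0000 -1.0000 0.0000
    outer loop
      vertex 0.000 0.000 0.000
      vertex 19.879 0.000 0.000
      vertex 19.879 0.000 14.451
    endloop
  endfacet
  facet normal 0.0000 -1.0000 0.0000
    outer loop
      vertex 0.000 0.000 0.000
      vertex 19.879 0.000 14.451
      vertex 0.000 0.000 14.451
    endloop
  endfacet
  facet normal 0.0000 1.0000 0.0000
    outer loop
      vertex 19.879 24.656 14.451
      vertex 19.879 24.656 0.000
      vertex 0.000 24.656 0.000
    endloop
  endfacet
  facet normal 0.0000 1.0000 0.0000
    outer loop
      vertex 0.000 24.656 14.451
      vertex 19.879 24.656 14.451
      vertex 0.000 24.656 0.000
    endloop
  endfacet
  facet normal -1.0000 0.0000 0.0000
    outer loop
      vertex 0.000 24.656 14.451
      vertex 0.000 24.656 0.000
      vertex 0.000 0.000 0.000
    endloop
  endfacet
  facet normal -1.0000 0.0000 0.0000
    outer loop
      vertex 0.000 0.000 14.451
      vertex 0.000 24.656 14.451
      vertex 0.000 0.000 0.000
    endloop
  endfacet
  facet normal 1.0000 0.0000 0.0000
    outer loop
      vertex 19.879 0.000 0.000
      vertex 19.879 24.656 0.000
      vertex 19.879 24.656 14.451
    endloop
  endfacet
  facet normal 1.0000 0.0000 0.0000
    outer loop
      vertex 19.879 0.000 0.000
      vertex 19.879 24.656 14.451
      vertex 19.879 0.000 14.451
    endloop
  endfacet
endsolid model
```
; perimeter-only toolpath
G21 ; units = mm
G90 ; absolute positioning
G28 ; home
; layer 1
G0 Z4.817
G0 X0.000 Y0.000
G1 X19.879 Y0.000
G1 X19.879 Y24.656
G1 X0.000 Y24.656
G1 X0.000 Y0.000
; layer 2
G0 Z9.634
G0 X0.000 Y0.000
G1 X19.879 Y0.000
G1 X19.879 Y24.656
G1 X0.000 Y24.656
G1 X0.000 Y0.000
; layer 3
G0 Z14.451
G0 X0.000 Y0.000
G1 X19.879 Y0.000
G1 X19.879 Y24.656
G1 X0.000 Y24.656
G1 X0.000 Y0.000
M2 ; end

The solid is a rectangular box, roughly 19.9 × 24.7 mm footprint and 14.5 mm tall. Slicing at Δz = 4.817 mm — 3 equal slices spanning the solid's height, so layer i sits at z = i·h/3 — gives 3 non-empty perimeters. Each is a 4-segment closed polygon; G0 lifts to the layer z and rapids to the start vertex, then G1 traces the edges.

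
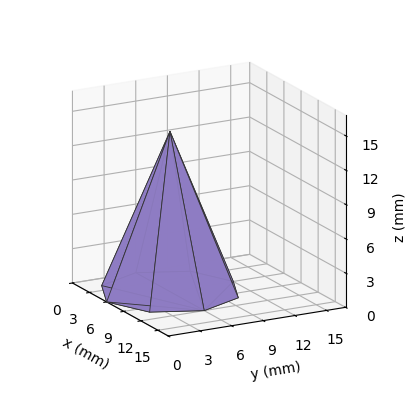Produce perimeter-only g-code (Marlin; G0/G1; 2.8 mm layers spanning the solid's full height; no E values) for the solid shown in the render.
Reading the render: the shape is a regular 8-sided pyramid, base circumscribed radius ≈ 6 mm, apex at z ≈ 14 mm (dimensions read to the nearest mm from the axis ticks). For the g-code, the solid's height is divided into equal slices at the stated Δz and each level perimeter traced with G1 moves after a G0 lift.

; perimeter-only toolpath
G21 ; units = mm
G90 ; absolute positioning
G28 ; home
; layer 1
G0 Z2.8
G0 X10.8 Y6.0
G1 X9.4 Y9.4
G1 X6.0 Y10.8
G1 X2.6 Y9.4
G1 X1.2 Y6.0
G1 X2.6 Y2.6
G1 X6.0 Y1.2
G1 X9.4 Y2.6
G1 X10.8 Y6.0
; layer 2
G0 Z5.6
G0 X9.6 Y6.0
G1 X8.5 Y8.5
G1 X6.0 Y9.6
G1 X3.5 Y8.5
G1 X2.4 Y6.0
G1 X3.5 Y3.5
G1 X6.0 Y2.4
G1 X8.5 Y3.5
G1 X9.6 Y6.0
; layer 3
G0 Z8.4
G0 X8.4 Y6.0
G1 X7.7 Y7.7
G1 X6.0 Y8.4
G1 X4.3 Y7.7
G1 X3.6 Y6.0
G1 X4.3 Y4.3
G1 X6.0 Y3.6
G1 X7.7 Y4.3
G1 X8.4 Y6.0
; layer 4
G0 Z11.2
G0 X7.2 Y6.0
G1 X6.8 Y6.8
G1 X6.0 Y7.2
G1 X5.2 Y6.8
G1 X4.8 Y6.0
G1 X5.2 Y5.2
G1 X6.0 Y4.8
G1 X6.8 Y5.2
G1 X7.2 Y6.0
M2 ; end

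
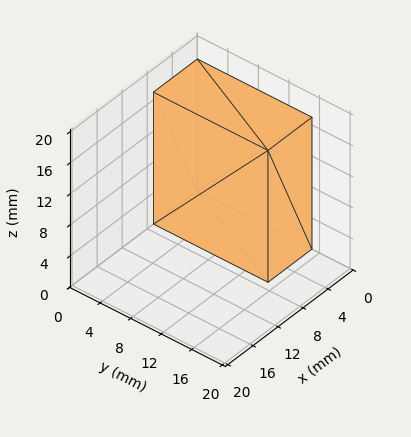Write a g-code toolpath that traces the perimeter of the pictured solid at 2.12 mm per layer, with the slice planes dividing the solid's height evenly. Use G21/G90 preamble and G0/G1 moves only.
Reading the render: the shape is a rectangular box, roughly 7 × 15 mm footprint and 17 mm tall (dimensions read to the nearest mm from the axis ticks). For the g-code, the solid's height is divided into equal slices at the stated Δz and each level perimeter traced with G1 moves after a G0 lift.

; perimeter-only toolpath
G21 ; units = mm
G90 ; absolute positioning
G28 ; home
; layer 1
G0 Z2.12
G0 X0.00 Y0.00
G1 X7.00 Y0.00
G1 X7.00 Y15.00
G1 X0.00 Y15.00
G1 X0.00 Y0.00
; layer 2
G0 Z4.25
G0 X0.00 Y0.00
G1 X7.00 Y0.00
G1 X7.00 Y15.00
G1 X0.00 Y15.00
G1 X0.00 Y0.00
; layer 3
G0 Z6.38
G0 X0.00 Y0.00
G1 X7.00 Y0.00
G1 X7.00 Y15.00
G1 X0.00 Y15.00
G1 X0.00 Y0.00
; layer 4
G0 Z8.50
G0 X0.00 Y0.00
G1 X7.00 Y0.00
G1 X7.00 Y15.00
G1 X0.00 Y15.00
G1 X0.00 Y0.00
; layer 5
G0 Z10.62
G0 X0.00 Y0.00
G1 X7.00 Y0.00
G1 X7.00 Y15.00
G1 X0.00 Y15.00
G1 X0.00 Y0.00
; layer 6
G0 Z12.75
G0 X0.00 Y0.00
G1 X7.00 Y0.00
G1 X7.00 Y15.00
G1 X0.00 Y15.00
G1 X0.00 Y0.00
; layer 7
G0 Z14.88
G0 X0.00 Y0.00
G1 X7.00 Y0.00
G1 X7.00 Y15.00
G1 X0.00 Y15.00
G1 X0.00 Y0.00
; layer 8
G0 Z17.00
G0 X0.00 Y0.00
G1 X7.00 Y0.00
G1 X7.00 Y15.00
G1 X0.00 Y15.00
G1 X0.00 Y0.00
M2 ; end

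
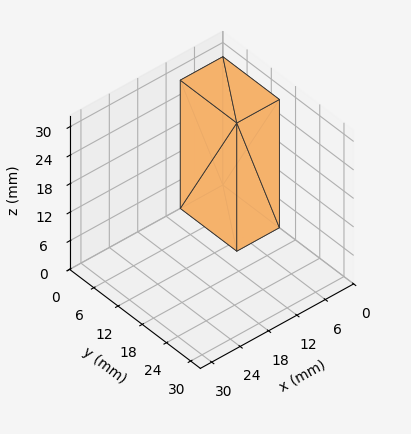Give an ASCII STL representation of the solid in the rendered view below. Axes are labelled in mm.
Reading the render: the shape is a rectangular box, roughly 9 × 14 mm footprint and 27 mm tall (dimensions read to the nearest mm from the axis ticks). For the STL, each face is triangulated and given an outward normal.

solid part
  facet normal 0.0000 0.0000 -1.0000
    outer loop
      vertex 9.0 14.0 0.0
      vertex 9.0 0.0 0.0
      vertex 0.0 0.0 0.0
    endloop
  endfacet
  facet normal 0.0000 0.0000 -1.0000
    outer loop
      vertex 0.0 14.0 0.0
      vertex 9.0 14.0 0.0
      vertex 0.0 0.0 0.0
    endloop
  endfacet
  facet normal 0.0000 0.0000 1.0000
    outer loop
      vertex 0.0 0.0 27.0
      vertex 9.0 0.0 27.0
      vertex 9.0 14.0 27.0
    endloop
  endfacet
  facet normal 0.0000 0.0000 1.0000
    outer loop
      vertex 0.0 0.0 27.0
      vertex 9.0 14.0 27.0
      vertex 0.0 14.0 27.0
    endloop
  endfacet
  facet normal 0.0000 -1.0000 0.0000
    outer loop
      vertex 0.0 0.0 0.0
      vertex 9.0 0.0 0.0
      vertex 9.0 0.0 27.0
    endloop
  endfacet
  facet normal 0.0000 -1.0000 0.0000
    outer loop
      vertex 0.0 0.0 0.0
      vertex 9.0 0.0 27.0
      vertex 0.0 0.0 27.0
    endloop
  endfacet
  facet normal 0.0000 1.0000 0.0000
    outer loop
      vertex 9.0 14.0 27.0
      vertex 9.0 14.0 0.0
      vertex 0.0 14.0 0.0
    endloop
  endfacet
  facet normal 0.0000 1.0000 0.0000
    outer loop
      vertex 0.0 14.0 27.0
      vertex 9.0 14.0 27.0
      vertex 0.0 14.0 0.0
    endloop
  endfacet
  facet normal -1.0000 0.0000 0.0000
    outer loop
      vertex 0.0 14.0 27.0
      vertex 0.0 14.0 0.0
      vertex 0.0 0.0 0.0
    endloop
  endfacet
  facet normal -1.0000 0.0000 0.0000
    outer loop
      vertex 0.0 0.0 27.0
      vertex 0.0 14.0 27.0
      vertex 0.0 0.0 0.0
    endloop
  endfacet
  facet normal 1.0000 0.0000 0.0000
    outer loop
      vertex 9.0 0.0 0.0
      vertex 9.0 14.0 0.0
      vertex 9.0 14.0 27.0
    endloop
  endfacet
  facet normal 1.0000 0.0000 0.0000
    outer loop
      vertex 9.0 0.0 0.0
      vertex 9.0 14.0 27.0
      vertex 9.0 0.0 27.0
    endloop
  endfacet
endsolid part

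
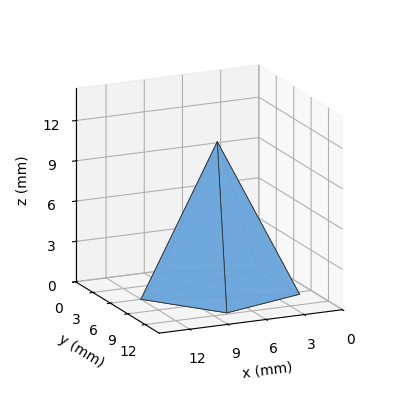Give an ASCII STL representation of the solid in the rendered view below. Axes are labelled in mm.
Reading the render: the shape is a regular 5-sided pyramid, base circumscribed radius ≈ 6 mm, apex at z ≈ 11 mm (dimensions read to the nearest mm from the axis ticks). For the STL, each face is triangulated and given an outward normal.

solid part
  facet normal 0.0000 0.0000 -1.0000
    outer loop
      vertex 1.146 9.527 0.000
      vertex 7.854 11.706 0.000
      vertex 12.000 6.000 0.000
    endloop
  endfacet
  facet normal 0.0000 0.0000 -1.0000
    outer loop
      vertex 1.146 2.473 0.000
      vertex 1.146 9.527 0.000
      vertex 12.000 6.000 0.000
    endloop
  endfacet
  facet normal 0.0000 0.0000 -1.0000
    outer loop
      vertex 7.854 0.294 0.000
      vertex 1.146 2.473 0.000
      vertex 12.000 6.000 0.000
    endloop
  endfacet
  facet normal 0.7401 0.5378 0.4037
    outer loop
      vertex 12.000 6.000 0.000
      vertex 7.854 11.706 0.000
      vertex 6.000 6.000 11.000
    endloop
  endfacet
  facet normal -0.2826 0.8701 0.4037
    outer loop
      vertex 7.854 11.706 0.000
      vertex 1.146 9.527 0.000
      vertex 6.000 6.000 11.000
    endloop
  endfacet
  facet normal -0.9149 0.0000 0.4037
    outer loop
      vertex 1.146 9.527 0.000
      vertex 1.146 2.473 0.000
      vertex 6.000 6.000 11.000
    endloop
  endfacet
  facet normal -0.2826 -0.8701 0.4037
    outer loop
      vertex 1.146 2.473 0.000
      vertex 7.854 0.294 0.000
      vertex 6.000 6.000 11.000
    endloop
  endfacet
  facet normal 0.7401 -0.5378 0.4037
    outer loop
      vertex 7.854 0.294 0.000
      vertex 12.000 6.000 0.000
      vertex 6.000 6.000 11.000
    endloop
  endfacet
endsolid part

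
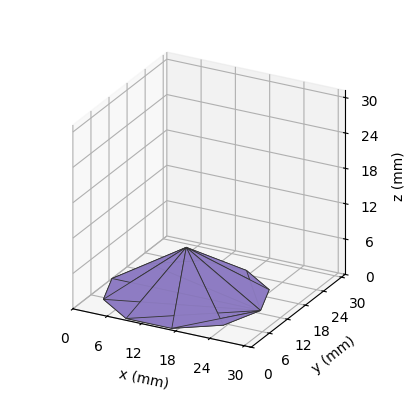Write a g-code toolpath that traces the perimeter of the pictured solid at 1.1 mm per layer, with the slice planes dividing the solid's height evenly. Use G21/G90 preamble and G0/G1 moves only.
Reading the render: the shape is a regular 10-sided pyramid, base circumscribed radius ≈ 13 mm, apex at z ≈ 8 mm (dimensions read to the nearest mm from the axis ticks). For the g-code, the solid's height is divided into equal slices at the stated Δz and each level perimeter traced with G1 moves after a G0 lift.

; perimeter-only toolpath
G21 ; units = mm
G90 ; absolute positioning
G28 ; home
; layer 1
G0 Z1.1
G0 X24.1 Y13.0
G1 X22.0 Y19.5
G1 X16.4 Y23.6
G1 X9.6 Y23.6
G1 X4.0 Y19.5
G1 X1.9 Y13.0
G1 X4.0 Y6.5
G1 X9.6 Y2.4
G1 X16.4 Y2.4
G1 X22.0 Y6.5
G1 X24.1 Y13.0
; layer 2
G0 Z2.3
G0 X22.3 Y13.0
G1 X20.5 Y18.4
G1 X15.9 Y21.9
G1 X10.1 Y21.9
G1 X5.5 Y18.4
G1 X3.7 Y13.0
G1 X5.5 Y7.6
G1 X10.1 Y4.1
G1 X15.9 Y4.1
G1 X20.5 Y7.6
G1 X22.3 Y13.0
; layer 3
G0 Z3.4
G0 X20.4 Y13.0
G1 X19.0 Y17.3
G1 X15.3 Y20.1
G1 X10.7 Y20.1
G1 X7.0 Y17.3
G1 X5.6 Y13.0
G1 X7.0 Y8.7
G1 X10.7 Y5.9
G1 X15.3 Y5.9
G1 X19.0 Y8.7
G1 X20.4 Y13.0
; layer 4
G0 Z4.6
G0 X18.6 Y13.0
G1 X17.5 Y16.3
G1 X14.7 Y18.3
G1 X11.3 Y18.3
G1 X8.5 Y16.3
G1 X7.4 Y13.0
G1 X8.5 Y9.7
G1 X11.3 Y7.7
G1 X14.7 Y7.7
G1 X17.5 Y9.7
G1 X18.6 Y13.0
; layer 5
G0 Z5.7
G0 X16.7 Y13.0
G1 X16.0 Y15.2
G1 X14.1 Y16.5
G1 X11.9 Y16.5
G1 X10.0 Y15.2
G1 X9.3 Y13.0
G1 X10.0 Y10.8
G1 X11.9 Y9.5
G1 X14.1 Y9.5
G1 X16.0 Y10.8
G1 X16.7 Y13.0
; layer 6
G0 Z6.9
G0 X14.9 Y13.0
G1 X14.5 Y14.1
G1 X13.6 Y14.8
G1 X12.4 Y14.8
G1 X11.5 Y14.1
G1 X11.1 Y13.0
G1 X11.5 Y11.9
G1 X12.4 Y11.2
G1 X13.6 Y11.2
G1 X14.5 Y11.9
G1 X14.9 Y13.0
M2 ; end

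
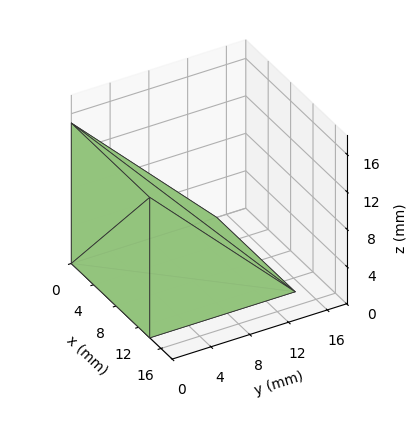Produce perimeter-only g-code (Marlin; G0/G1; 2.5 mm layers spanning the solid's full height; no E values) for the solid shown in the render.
Reading the render: the shape is a wedge (ramp): 14 × 15 mm base, rising to 15 mm along the y=0 edge and sloping linearly to z=0 at y=15 (dimensions read to the nearest mm from the axis ticks). For the g-code, the solid's height is divided into equal slices at the stated Δz and each level perimeter traced with G1 moves after a G0 lift.

; perimeter-only toolpath
G21 ; units = mm
G90 ; absolute positioning
G28 ; home
; layer 1
G0 Z2.5
G0 X0.0 Y0.0
G1 X14.0 Y0.0
G1 X14.0 Y12.5
G1 X0.0 Y12.5
G1 X0.0 Y0.0
; layer 2
G0 Z5.0
G0 X0.0 Y0.0
G1 X14.0 Y0.0
G1 X14.0 Y10.0
G1 X0.0 Y10.0
G1 X0.0 Y0.0
; layer 3
G0 Z7.5
G0 X0.0 Y0.0
G1 X14.0 Y0.0
G1 X14.0 Y7.5
G1 X0.0 Y7.5
G1 X0.0 Y0.0
; layer 4
G0 Z10.0
G0 X0.0 Y0.0
G1 X14.0 Y0.0
G1 X14.0 Y5.0
G1 X0.0 Y5.0
G1 X0.0 Y0.0
; layer 5
G0 Z12.5
G0 X0.0 Y0.0
G1 X14.0 Y0.0
G1 X14.0 Y2.5
G1 X0.0 Y2.5
G1 X0.0 Y0.0
M2 ; end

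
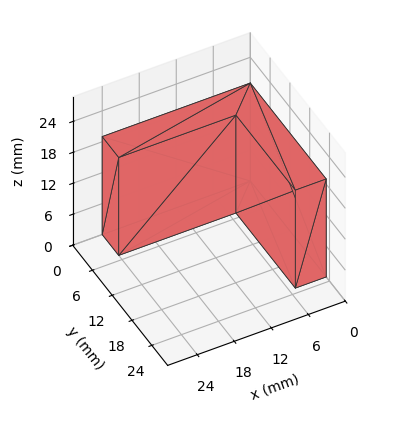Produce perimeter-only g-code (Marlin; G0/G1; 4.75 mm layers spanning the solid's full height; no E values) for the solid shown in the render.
Reading the render: the shape is an L-shaped prism: outer 24 × 23 mm, arm thicknesses ≈ 5 mm (horizontal) and 5 mm (vertical), extruded 19 mm in z (dimensions read to the nearest mm from the axis ticks). For the g-code, the solid's height is divided into equal slices at the stated Δz and each level perimeter traced with G1 moves after a G0 lift.

; perimeter-only toolpath
G21 ; units = mm
G90 ; absolute positioning
G28 ; home
; layer 1
G0 Z4.75
G0 X0.00 Y0.00
G1 X24.00 Y0.00
G1 X24.00 Y5.00
G1 X5.00 Y5.00
G1 X5.00 Y23.00
G1 X0.00 Y23.00
G1 X0.00 Y0.00
; layer 2
G0 Z9.50
G0 X0.00 Y0.00
G1 X24.00 Y0.00
G1 X24.00 Y5.00
G1 X5.00 Y5.00
G1 X5.00 Y23.00
G1 X0.00 Y23.00
G1 X0.00 Y0.00
; layer 3
G0 Z14.25
G0 X0.00 Y0.00
G1 X24.00 Y0.00
G1 X24.00 Y5.00
G1 X5.00 Y5.00
G1 X5.00 Y23.00
G1 X0.00 Y23.00
G1 X0.00 Y0.00
; layer 4
G0 Z19.00
G0 X0.00 Y0.00
G1 X24.00 Y0.00
G1 X24.00 Y5.00
G1 X5.00 Y5.00
G1 X5.00 Y23.00
G1 X0.00 Y23.00
G1 X0.00 Y0.00
M2 ; end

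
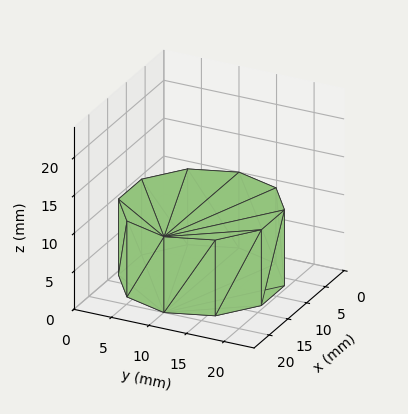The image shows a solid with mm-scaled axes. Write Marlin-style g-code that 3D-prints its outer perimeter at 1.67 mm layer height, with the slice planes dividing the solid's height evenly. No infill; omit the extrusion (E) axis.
Reading the render: the shape is a regular 10-sided prism (a cylinder approximated with 10 flat sides), circumscribed radius ≈ 10 mm, height ≈ 10 mm (dimensions read to the nearest mm from the axis ticks). For the g-code, the solid's height is divided into equal slices at the stated Δz and each level perimeter traced with G1 moves after a G0 lift.

; perimeter-only toolpath
G21 ; units = mm
G90 ; absolute positioning
G28 ; home
; layer 1
G0 Z1.67
G0 X20.00 Y10.00
G1 X18.09 Y15.88
G1 X13.09 Y19.51
G1 X6.91 Y19.51
G1 X1.91 Y15.88
G1 X0.00 Y10.00
G1 X1.91 Y4.12
G1 X6.91 Y0.49
G1 X13.09 Y0.49
G1 X18.09 Y4.12
G1 X20.00 Y10.00
; layer 2
G0 Z3.33
G0 X20.00 Y10.00
G1 X18.09 Y15.88
G1 X13.09 Y19.51
G1 X6.91 Y19.51
G1 X1.91 Y15.88
G1 X0.00 Y10.00
G1 X1.91 Y4.12
G1 X6.91 Y0.49
G1 X13.09 Y0.49
G1 X18.09 Y4.12
G1 X20.00 Y10.00
; layer 3
G0 Z5.00
G0 X20.00 Y10.00
G1 X18.09 Y15.88
G1 X13.09 Y19.51
G1 X6.91 Y19.51
G1 X1.91 Y15.88
G1 X0.00 Y10.00
G1 X1.91 Y4.12
G1 X6.91 Y0.49
G1 X13.09 Y0.49
G1 X18.09 Y4.12
G1 X20.00 Y10.00
; layer 4
G0 Z6.67
G0 X20.00 Y10.00
G1 X18.09 Y15.88
G1 X13.09 Y19.51
G1 X6.91 Y19.51
G1 X1.91 Y15.88
G1 X0.00 Y10.00
G1 X1.91 Y4.12
G1 X6.91 Y0.49
G1 X13.09 Y0.49
G1 X18.09 Y4.12
G1 X20.00 Y10.00
; layer 5
G0 Z8.33
G0 X20.00 Y10.00
G1 X18.09 Y15.88
G1 X13.09 Y19.51
G1 X6.91 Y19.51
G1 X1.91 Y15.88
G1 X0.00 Y10.00
G1 X1.91 Y4.12
G1 X6.91 Y0.49
G1 X13.09 Y0.49
G1 X18.09 Y4.12
G1 X20.00 Y10.00
; layer 6
G0 Z10.00
G0 X20.00 Y10.00
G1 X18.09 Y15.88
G1 X13.09 Y19.51
G1 X6.91 Y19.51
G1 X1.91 Y15.88
G1 X0.00 Y10.00
G1 X1.91 Y4.12
G1 X6.91 Y0.49
G1 X13.09 Y0.49
G1 X18.09 Y4.12
G1 X20.00 Y10.00
M2 ; end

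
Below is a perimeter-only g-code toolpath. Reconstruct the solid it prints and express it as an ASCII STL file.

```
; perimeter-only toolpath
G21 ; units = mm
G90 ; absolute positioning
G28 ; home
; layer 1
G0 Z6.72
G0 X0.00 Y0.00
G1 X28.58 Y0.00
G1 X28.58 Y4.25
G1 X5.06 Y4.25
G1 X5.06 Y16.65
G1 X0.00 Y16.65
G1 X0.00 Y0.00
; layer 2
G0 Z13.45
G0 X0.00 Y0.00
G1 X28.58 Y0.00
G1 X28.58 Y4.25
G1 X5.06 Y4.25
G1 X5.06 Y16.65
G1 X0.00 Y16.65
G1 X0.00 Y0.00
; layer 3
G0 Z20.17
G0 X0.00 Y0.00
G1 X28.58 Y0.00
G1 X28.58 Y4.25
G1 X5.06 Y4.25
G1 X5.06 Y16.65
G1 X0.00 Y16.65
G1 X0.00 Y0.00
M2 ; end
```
solid part
  facet normal 0.0000 0.0000 -1.0000
    outer loop
      vertex 28.58 4.25 0.00
      vertex 28.58 0.00 0.00
      vertex 0.00 0.00 0.00
    endloop
  endfacet
  facet normal 0.0000 0.0000 -1.0000
    outer loop
      vertex 5.06 4.25 0.00
      vertex 28.58 4.25 0.00
      vertex 0.00 0.00 0.00
    endloop
  endfacet
  facet normal 0.0000 0.0000 -1.0000
    outer loop
      vertex 5.06 16.65 0.00
      vertex 5.06 4.25 0.00
      vertex 0.00 0.00 0.00
    endloop
  endfacet
  facet normal 0.0000 0.0000 -1.0000
    outer loop
      vertex 0.00 16.65 0.00
      vertex 5.06 16.65 0.00
      vertex 0.00 0.00 0.00
    endloop
  endfacet
  facet normal 0.0000 0.0000 1.0000
    outer loop
      vertex 0.00 0.00 20.17
      vertex 28.58 0.00 20.17
      vertex 28.58 4.25 20.17
    endloop
  endfacet
  facet normal 0.0000 0.0000 1.0000
    outer loop
      vertex 0.00 0.00 20.17
      vertex 28.58 4.25 20.17
      vertex 5.06 4.25 20.17
    endloop
  endfacet
  facet normal 0.0000 0.0000 1.0000
    outer loop
      vertex 0.00 0.00 20.17
      vertex 5.06 4.25 20.17
      vertex 5.06 16.65 20.17
    endloop
  endfacet
  facet normal 0.0000 0.0000 1.0000
    outer loop
      vertex 0.00 0.00 20.17
      vertex 5.06 16.65 20.17
      vertex 0.00 16.65 20.17
    endloop
  endfacet
  facet normal 0.0000 -1.0000 0.0000
    outer loop
      vertex 0.00 0.00 0.00
      vertex 28.58 0.00 0.00
      vertex 28.58 0.00 20.17
    endloop
  endfacet
  facet normal 0.0000 -1.0000 0.0000
    outer loop
      vertex 0.00 0.00 0.00
      vertex 28.58 0.00 20.17
      vertex 0.00 0.00 20.17
    endloop
  endfacet
  facet normal 1.0000 0.0000 0.0000
    outer loop
      vertex 28.58 0.00 0.00
      vertex 28.58 4.25 0.00
      vertex 28.58 4.25 20.17
    endloop
  endfacet
  facet normal 1.0000 0.0000 0.0000
    outer loop
      vertex 28.58 0.00 0.00
      vertex 28.58 4.25 20.17
      vertex 28.58 0.00 20.17
    endloop
  endfacet
  facet normal 0.0000 1.0000 0.0000
    outer loop
      vertex 28.58 4.25 0.00
      vertex 5.06 4.25 0.00
      vertex 5.06 4.25 20.17
    endloop
  endfacet
  facet normal 0.0000 1.0000 0.0000
    outer loop
      vertex 28.58 4.25 0.00
      vertex 5.06 4.25 20.17
      vertex 28.58 4.25 20.17
    endloop
  endfacet
  facet normal 1.0000 0.0000 0.0000
    outer loop
      vertex 5.06 4.25 0.00
      vertex 5.06 16.65 0.00
      vertex 5.06 16.65 20.17
    endloop
  endfacet
  facet normal 1.0000 0.0000 0.0000
    outer loop
      vertex 5.06 4.25 0.00
      vertex 5.06 16.65 20.17
      vertex 5.06 4.25 20.17
    endloop
  endfacet
  facet normal 0.0000 1.0000 0.0000
    outer loop
      vertex 5.06 16.65 0.00
      vertex 0.00 16.65 0.00
      vertex 0.00 16.65 20.17
    endloop
  endfacet
  facet normal 0.0000 1.0000 0.0000
    outer loop
      vertex 5.06 16.65 0.00
      vertex 0.00 16.65 20.17
      vertex 5.06 16.65 20.17
    endloop
  endfacet
  facet normal -1.0000 0.0000 0.0000
    outer loop
      vertex 0.00 16.65 0.00
      vertex 0.00 0.00 0.00
      vertex 0.00 0.00 20.17
    endloop
  endfacet
  facet normal -1.0000 0.0000 0.0000
    outer loop
      vertex 0.00 16.65 0.00
      vertex 0.00 0.00 20.17
      vertex 0.00 16.65 20.17
    endloop
  endfacet
endsolid part

The G0 Z moves step by Δz≈6.72 mm. Every layer's G1 loop is the same polygon, so the solid is a straight extrusion of it from z=0 to z≈20.2. Closing with flat bottom and top caps and triangulating gives 20 facets — an L-shaped prism: outer 28.6 × 16.6 mm, arm thicknesses ≈ 4.25 mm (horizontal) and 5.06 mm (vertical), extruded 20.2 mm in z.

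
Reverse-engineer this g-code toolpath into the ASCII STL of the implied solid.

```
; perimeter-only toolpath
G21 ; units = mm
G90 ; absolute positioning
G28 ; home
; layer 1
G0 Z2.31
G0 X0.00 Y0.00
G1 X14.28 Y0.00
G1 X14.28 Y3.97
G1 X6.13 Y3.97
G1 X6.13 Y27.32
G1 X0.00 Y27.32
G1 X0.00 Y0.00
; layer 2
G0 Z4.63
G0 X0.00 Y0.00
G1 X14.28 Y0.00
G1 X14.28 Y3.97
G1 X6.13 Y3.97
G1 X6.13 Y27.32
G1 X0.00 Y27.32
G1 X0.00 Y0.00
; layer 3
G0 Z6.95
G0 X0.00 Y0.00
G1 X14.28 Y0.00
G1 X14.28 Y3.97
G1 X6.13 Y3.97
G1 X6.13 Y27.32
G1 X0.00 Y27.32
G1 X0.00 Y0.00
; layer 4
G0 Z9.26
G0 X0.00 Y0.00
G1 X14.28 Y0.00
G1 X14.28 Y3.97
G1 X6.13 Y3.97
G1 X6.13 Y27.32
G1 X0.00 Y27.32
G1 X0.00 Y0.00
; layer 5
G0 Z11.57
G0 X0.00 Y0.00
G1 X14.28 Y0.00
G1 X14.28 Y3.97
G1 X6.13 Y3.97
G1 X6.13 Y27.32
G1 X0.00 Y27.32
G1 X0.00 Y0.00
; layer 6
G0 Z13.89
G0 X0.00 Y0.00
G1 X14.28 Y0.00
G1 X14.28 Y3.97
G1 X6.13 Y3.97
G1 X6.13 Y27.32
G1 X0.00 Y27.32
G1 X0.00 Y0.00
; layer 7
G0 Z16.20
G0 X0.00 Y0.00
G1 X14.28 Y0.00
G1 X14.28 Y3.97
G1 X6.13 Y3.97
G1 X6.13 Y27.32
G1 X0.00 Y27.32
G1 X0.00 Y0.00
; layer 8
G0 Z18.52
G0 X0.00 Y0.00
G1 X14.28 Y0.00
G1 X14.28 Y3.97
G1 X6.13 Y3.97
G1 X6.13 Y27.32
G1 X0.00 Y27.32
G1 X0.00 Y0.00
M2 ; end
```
solid part
  facet normal 0.0000 0.0000 -1.0000
    outer loop
      vertex 14.28 3.97 0.00
      vertex 14.28 0.00 0.00
      vertex 0.00 0.00 0.00
    endloop
  endfacet
  facet normal 0.0000 0.0000 -1.0000
    outer loop
      vertex 6.13 3.97 0.00
      vertex 14.28 3.97 0.00
      vertex 0.00 0.00 0.00
    endloop
  endfacet
  facet normal 0.0000 0.0000 -1.0000
    outer loop
      vertex 6.13 27.32 0.00
      vertex 6.13 3.97 0.00
      vertex 0.00 0.00 0.00
    endloop
  endfacet
  facet normal 0.0000 0.0000 -1.0000
    outer loop
      vertex 0.00 27.32 0.00
      vertex 6.13 27.32 0.00
      vertex 0.00 0.00 0.00
    endloop
  endfacet
  facet normal 0.0000 0.0000 1.0000
    outer loop
      vertex 0.00 0.00 18.52
      vertex 14.28 0.00 18.52
      vertex 14.28 3.97 18.52
    endloop
  endfacet
  facet normal 0.0000 0.0000 1.0000
    outer loop
      vertex 0.00 0.00 18.52
      vertex 14.28 3.97 18.52
      vertex 6.13 3.97 18.52
    endloop
  endfacet
  facet normal 0.0000 0.0000 1.0000
    outer loop
      vertex 0.00 0.00 18.52
      vertex 6.13 3.97 18.52
      vertex 6.13 27.32 18.52
    endloop
  endfacet
  facet normal 0.0000 0.0000 1.0000
    outer loop
      vertex 0.00 0.00 18.52
      vertex 6.13 27.32 18.52
      vertex 0.00 27.32 18.52
    endloop
  endfacet
  facet normal 0.0000 -1.0000 0.0000
    outer loop
      vertex 0.00 0.00 0.00
      vertex 14.28 0.00 0.00
      vertex 14.28 0.00 18.52
    endloop
  endfacet
  facet normal 0.0000 -1.0000 0.0000
    outer loop
      vertex 0.00 0.00 0.00
      vertex 14.28 0.00 18.52
      vertex 0.00 0.00 18.52
    endloop
  endfacet
  facet normal 1.0000 0.0000 0.0000
    outer loop
      vertex 14.28 0.00 0.00
      vertex 14.28 3.97 0.00
      vertex 14.28 3.97 18.52
    endloop
  endfacet
  facet normal 1.0000 0.0000 0.0000
    outer loop
      vertex 14.28 0.00 0.00
      vertex 14.28 3.97 18.52
      vertex 14.28 0.00 18.52
    endloop
  endfacet
  facet normal 0.0000 1.0000 0.0000
    outer loop
      vertex 14.28 3.97 0.00
      vertex 6.13 3.97 0.00
      vertex 6.13 3.97 18.52
    endloop
  endfacet
  facet normal 0.0000 1.0000 0.0000
    outer loop
      vertex 14.28 3.97 0.00
      vertex 6.13 3.97 18.52
      vertex 14.28 3.97 18.52
    endloop
  endfacet
  facet normal 1.0000 0.0000 0.0000
    outer loop
      vertex 6.13 3.97 0.00
      vertex 6.13 27.32 0.00
      vertex 6.13 27.32 18.52
    endloop
  endfacet
  facet normal 1.0000 0.0000 0.0000
    outer loop
      vertex 6.13 3.97 0.00
      vertex 6.13 27.32 18.52
      vertex 6.13 3.97 18.52
    endloop
  endfacet
  facet normal 0.0000 1.0000 0.0000
    outer loop
      vertex 6.13 27.32 0.00
      vertex 0.00 27.32 0.00
      vertex 0.00 27.32 18.52
    endloop
  endfacet
  facet normal 0.0000 1.0000 0.0000
    outer loop
      vertex 6.13 27.32 0.00
      vertex 0.00 27.32 18.52
      vertex 6.13 27.32 18.52
    endloop
  endfacet
  facet normal -1.0000 0.0000 0.0000
    outer loop
      vertex 0.00 27.32 0.00
      vertex 0.00 0.00 0.00
      vertex 0.00 0.00 18.52
    endloop
  endfacet
  facet normal -1.0000 0.0000 0.0000
    outer loop
      vertex 0.00 27.32 0.00
      vertex 0.00 0.00 18.52
      vertex 0.00 27.32 18.52
    endloop
  endfacet
endsolid part

The G0 Z moves step by Δz≈2.31 mm. Every layer's G1 loop is the same polygon, so the solid is a straight extrusion of it from z=0 to z≈18.5. Closing with flat bottom and top caps and triangulating gives 20 facets — an L-shaped prism: outer 14.3 × 27.3 mm, arm thicknesses ≈ 3.97 mm (horizontal) and 6.13 mm (vertical), extruded 18.5 mm in z.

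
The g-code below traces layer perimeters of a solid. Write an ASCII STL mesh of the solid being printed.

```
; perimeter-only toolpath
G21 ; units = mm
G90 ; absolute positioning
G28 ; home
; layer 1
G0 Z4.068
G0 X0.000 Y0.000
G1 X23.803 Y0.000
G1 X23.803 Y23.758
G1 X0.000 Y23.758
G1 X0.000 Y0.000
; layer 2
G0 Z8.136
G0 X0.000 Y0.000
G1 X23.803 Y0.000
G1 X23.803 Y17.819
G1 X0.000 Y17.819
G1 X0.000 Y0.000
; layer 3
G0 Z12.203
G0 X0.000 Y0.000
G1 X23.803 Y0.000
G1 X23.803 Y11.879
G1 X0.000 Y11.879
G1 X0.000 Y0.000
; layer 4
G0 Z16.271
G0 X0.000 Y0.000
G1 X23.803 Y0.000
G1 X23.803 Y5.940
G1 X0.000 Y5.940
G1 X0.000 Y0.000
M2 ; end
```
solid part
  facet normal 0.0000 0.0000 -1.0000
    outer loop
      vertex 23.803 29.698 0.000
      vertex 23.803 0.000 0.000
      vertex 0.000 0.000 0.000
    endloop
  endfacet
  facet normal 0.0000 0.0000 -1.0000
    outer loop
      vertex 0.000 29.698 0.000
      vertex 23.803 29.698 0.000
      vertex 0.000 0.000 0.000
    endloop
  endfacet
  facet normal 0.0000 -1.0000 0.0000
    outer loop
      vertex 0.000 0.000 0.000
      vertex 23.803 0.000 0.000
      vertex 23.803 0.000 20.339
    endloop
  endfacet
  facet normal 0.0000 -1.0000 0.0000
    outer loop
      vertex 0.000 0.000 0.000
      vertex 23.803 0.000 20.339
      vertex 0.000 0.000 20.339
    endloop
  endfacet
  facet normal 0.0000 0.5650 0.8251
    outer loop
      vertex 0.000 0.000 20.339
      vertex 23.803 0.000 20.339
      vertex 23.803 29.698 0.000
    endloop
  endfacet
  facet normal 0.0000 0.5650 0.8251
    outer loop
      vertex 0.000 0.000 20.339
      vertex 23.803 29.698 0.000
      vertex 0.000 29.698 0.000
    endloop
  endfacet
  facet normal -1.0000 0.0000 0.0000
    outer loop
      vertex 0.000 0.000 20.339
      vertex 0.000 29.698 0.000
      vertex 0.000 0.000 0.000
    endloop
  endfacet
  facet normal 1.0000 0.0000 0.0000
    outer loop
      vertex 23.803 0.000 0.000
      vertex 23.803 29.698 0.000
      vertex 23.803 0.000 20.339
    endloop
  endfacet
endsolid part

The G0 Z moves step by Δz≈4.068 mm. The G1 loops shrink linearly with z, so the solid tapers from its base footprint up to z≈20.3. Closing with a flat bottom cap and the tapered top and triangulating gives 8 facets — a wedge (ramp): 23.8 × 29.7 mm base, rising to 20.3 mm along the y=0 edge and sloping linearly to z=0 at y=29.7.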